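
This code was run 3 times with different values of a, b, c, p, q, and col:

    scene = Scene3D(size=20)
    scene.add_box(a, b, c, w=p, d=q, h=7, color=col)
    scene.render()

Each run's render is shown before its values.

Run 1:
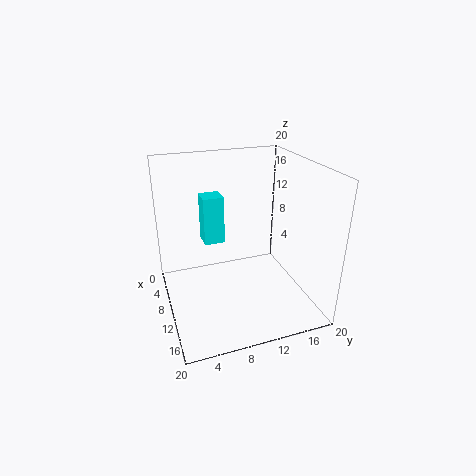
a = 4
b = 6
c = 8
p = 3
q = 3
col = 'cyan'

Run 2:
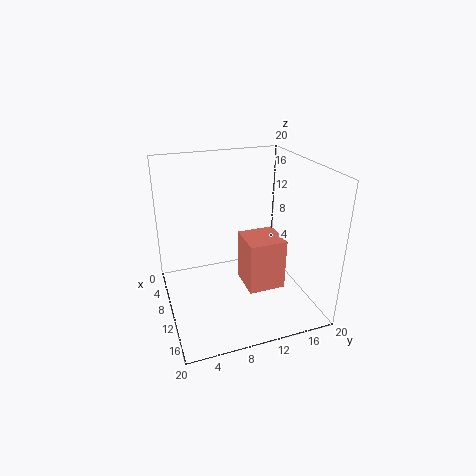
a = 10
b = 10
c = 4
p = 5
q = 5
col = 'salmon'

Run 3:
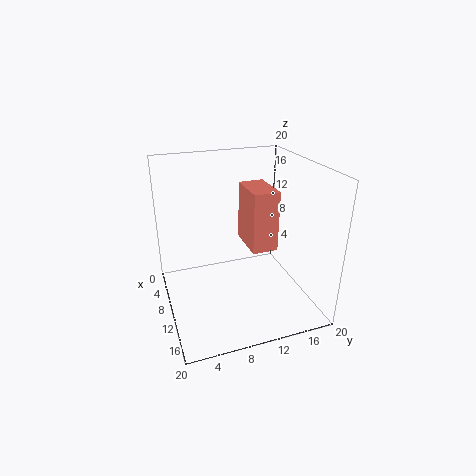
a = 13
b = 9
c = 12
p = 5
q = 3
col = 'salmon'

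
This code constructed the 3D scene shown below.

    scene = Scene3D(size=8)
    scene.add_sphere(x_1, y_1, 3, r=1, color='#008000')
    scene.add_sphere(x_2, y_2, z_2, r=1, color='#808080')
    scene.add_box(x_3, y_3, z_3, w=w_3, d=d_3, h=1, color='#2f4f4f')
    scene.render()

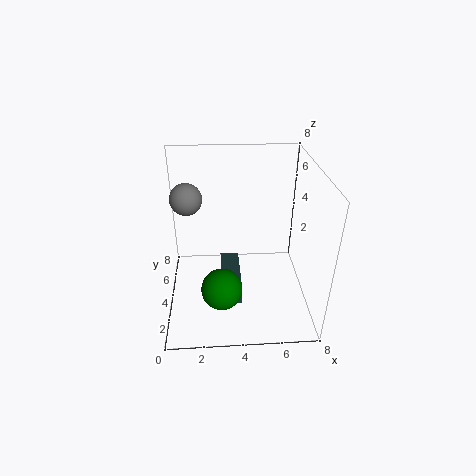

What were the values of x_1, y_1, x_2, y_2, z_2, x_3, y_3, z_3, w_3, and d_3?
x_1 = 3, y_1 = 1, x_2 = 1, y_2 = 7, z_2 = 5, x_3 = 3, y_3 = 1, z_3 = 2, w_3 = 1, d_3 = 3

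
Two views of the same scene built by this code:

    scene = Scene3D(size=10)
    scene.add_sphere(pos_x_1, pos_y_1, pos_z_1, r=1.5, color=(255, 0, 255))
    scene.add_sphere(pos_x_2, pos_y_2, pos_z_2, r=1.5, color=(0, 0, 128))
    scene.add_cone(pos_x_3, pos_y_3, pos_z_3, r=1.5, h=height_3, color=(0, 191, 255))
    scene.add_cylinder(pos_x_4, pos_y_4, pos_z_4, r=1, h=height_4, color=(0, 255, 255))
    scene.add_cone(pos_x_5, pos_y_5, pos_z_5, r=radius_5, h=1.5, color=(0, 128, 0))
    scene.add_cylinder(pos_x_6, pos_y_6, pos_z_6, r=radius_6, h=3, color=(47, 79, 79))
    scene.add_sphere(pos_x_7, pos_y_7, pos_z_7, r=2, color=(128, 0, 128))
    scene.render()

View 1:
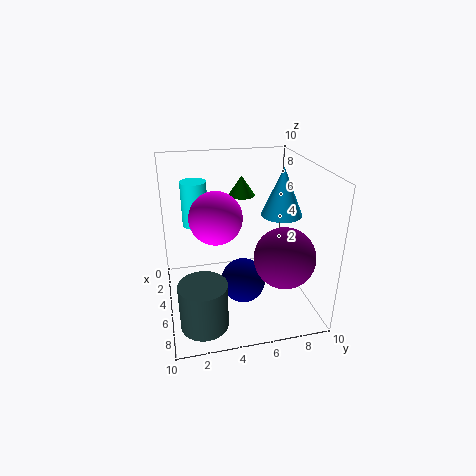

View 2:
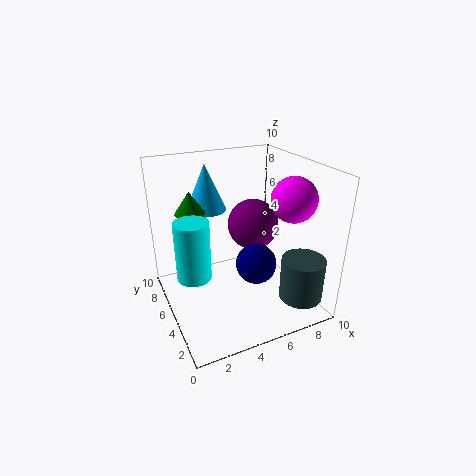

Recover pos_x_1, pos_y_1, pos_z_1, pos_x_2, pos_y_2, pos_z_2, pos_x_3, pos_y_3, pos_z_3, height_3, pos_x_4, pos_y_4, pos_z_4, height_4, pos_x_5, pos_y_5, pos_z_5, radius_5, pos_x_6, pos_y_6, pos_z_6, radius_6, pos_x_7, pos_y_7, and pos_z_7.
pos_x_1 = 8
pos_y_1 = 3
pos_z_1 = 8
pos_x_2 = 6.5
pos_y_2 = 5
pos_z_2 = 2.5
pos_x_3 = 4
pos_y_3 = 8.5
pos_z_3 = 6
height_3 = 3.5
pos_x_4 = 1
pos_y_4 = 2.5
pos_z_4 = 4.5
height_4 = 3.5
pos_x_5 = 2
pos_y_5 = 6
pos_z_5 = 7
radius_5 = 1
pos_x_6 = 8.5
pos_y_6 = 2
pos_z_6 = 1
radius_6 = 1.5
pos_x_7 = 7.5
pos_y_7 = 7.5
pos_z_7 = 4.5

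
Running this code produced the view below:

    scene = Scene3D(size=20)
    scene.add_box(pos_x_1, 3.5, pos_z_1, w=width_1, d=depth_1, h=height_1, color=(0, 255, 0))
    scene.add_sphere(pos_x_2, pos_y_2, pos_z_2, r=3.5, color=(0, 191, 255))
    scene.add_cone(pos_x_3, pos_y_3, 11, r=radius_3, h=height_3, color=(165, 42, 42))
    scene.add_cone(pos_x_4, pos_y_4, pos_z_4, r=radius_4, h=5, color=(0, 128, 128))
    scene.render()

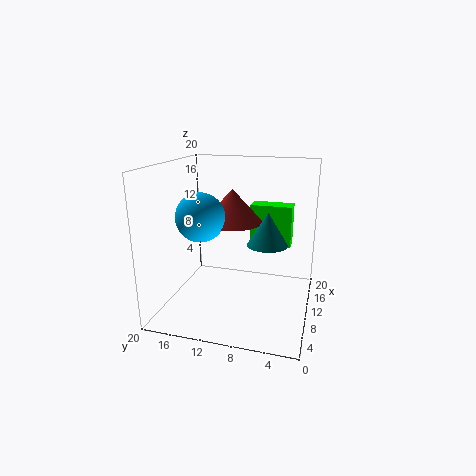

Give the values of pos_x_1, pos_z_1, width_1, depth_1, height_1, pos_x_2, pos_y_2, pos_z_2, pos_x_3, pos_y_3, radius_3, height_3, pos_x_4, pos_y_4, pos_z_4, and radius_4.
pos_x_1 = 17
pos_z_1 = 6.5
width_1 = 3
depth_1 = 6.5
height_1 = 6.5
pos_x_2 = 10
pos_y_2 = 15.5
pos_z_2 = 12.5
pos_x_3 = 14
pos_y_3 = 12
radius_3 = 4.5
height_3 = 5
pos_x_4 = 13.5
pos_y_4 = 6.5
pos_z_4 = 8
radius_4 = 3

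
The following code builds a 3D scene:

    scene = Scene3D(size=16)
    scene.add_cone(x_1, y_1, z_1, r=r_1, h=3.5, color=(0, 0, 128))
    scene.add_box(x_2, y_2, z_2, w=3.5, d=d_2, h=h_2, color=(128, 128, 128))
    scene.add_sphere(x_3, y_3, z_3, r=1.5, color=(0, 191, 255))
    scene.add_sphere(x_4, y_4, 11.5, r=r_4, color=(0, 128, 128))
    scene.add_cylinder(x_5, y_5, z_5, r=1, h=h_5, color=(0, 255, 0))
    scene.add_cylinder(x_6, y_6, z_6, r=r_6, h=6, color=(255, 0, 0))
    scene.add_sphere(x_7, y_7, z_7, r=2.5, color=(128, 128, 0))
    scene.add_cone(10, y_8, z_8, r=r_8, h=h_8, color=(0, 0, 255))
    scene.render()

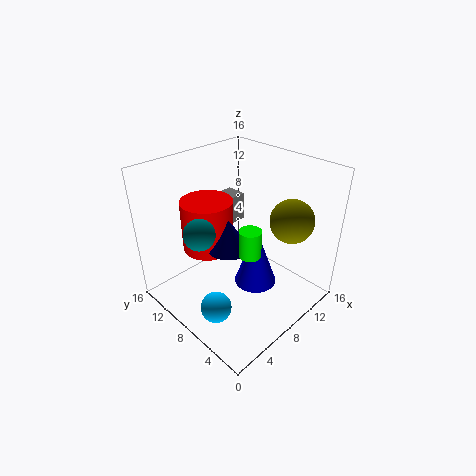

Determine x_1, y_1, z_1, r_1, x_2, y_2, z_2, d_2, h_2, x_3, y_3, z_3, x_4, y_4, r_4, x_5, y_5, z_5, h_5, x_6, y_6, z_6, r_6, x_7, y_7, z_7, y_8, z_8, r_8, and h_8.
x_1 = 7.5, y_1 = 9, z_1 = 6.5, r_1 = 2.5, x_2 = 9.5, y_2 = 12, z_2 = 7, d_2 = 2.5, h_2 = 3.5, x_3 = 1.5, y_3 = 4.5, z_3 = 4.5, x_4 = 2, y_4 = 7, r_4 = 1.5, x_5 = 4, y_5 = 2.5, z_5 = 10.5, h_5 = 2.5, x_6 = 7, y_6 = 12, z_6 = 5.5, r_6 = 3, x_7 = 13, y_7 = 4.5, z_7 = 9.5, y_8 = 7, z_8 = 1.5, r_8 = 2.5, h_8 = 7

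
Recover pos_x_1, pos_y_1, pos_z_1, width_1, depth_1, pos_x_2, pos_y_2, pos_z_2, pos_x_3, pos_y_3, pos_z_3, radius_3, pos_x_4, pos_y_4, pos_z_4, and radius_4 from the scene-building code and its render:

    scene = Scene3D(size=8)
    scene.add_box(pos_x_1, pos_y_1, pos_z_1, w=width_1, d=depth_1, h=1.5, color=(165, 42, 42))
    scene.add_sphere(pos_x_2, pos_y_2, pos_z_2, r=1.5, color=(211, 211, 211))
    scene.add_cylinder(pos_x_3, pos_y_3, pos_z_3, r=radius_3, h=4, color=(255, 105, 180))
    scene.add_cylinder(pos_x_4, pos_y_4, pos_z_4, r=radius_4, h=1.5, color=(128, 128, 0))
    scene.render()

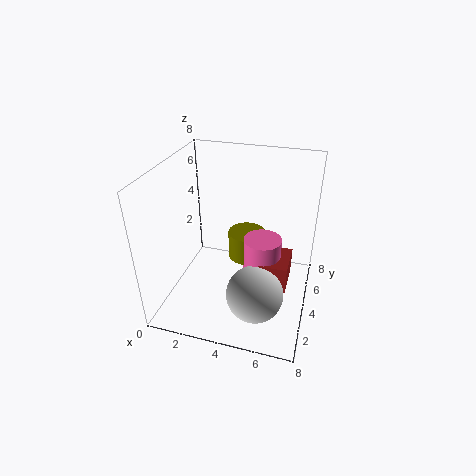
pos_x_1 = 5.5, pos_y_1 = 2.5, pos_z_1 = 2, width_1 = 1.5, depth_1 = 2, pos_x_2 = 5.5, pos_y_2 = 2, pos_z_2 = 2, pos_x_3 = 5.5, pos_y_3 = 3.5, pos_z_3 = 0.5, radius_3 = 1, pos_x_4 = 4.5, pos_y_4 = 4, pos_z_4 = 3, radius_4 = 1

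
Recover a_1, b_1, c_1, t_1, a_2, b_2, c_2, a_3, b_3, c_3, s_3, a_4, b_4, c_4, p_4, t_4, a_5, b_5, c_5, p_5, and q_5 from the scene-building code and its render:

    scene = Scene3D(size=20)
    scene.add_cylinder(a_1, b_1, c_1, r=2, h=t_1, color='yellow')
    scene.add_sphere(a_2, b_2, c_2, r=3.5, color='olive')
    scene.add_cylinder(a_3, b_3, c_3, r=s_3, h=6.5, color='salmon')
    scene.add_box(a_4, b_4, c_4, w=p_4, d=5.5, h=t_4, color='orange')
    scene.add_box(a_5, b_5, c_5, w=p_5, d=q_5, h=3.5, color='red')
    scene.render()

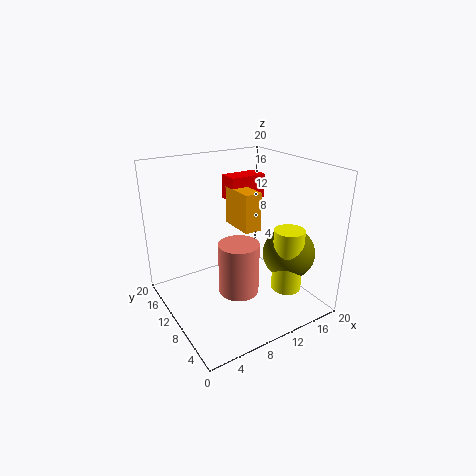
a_1 = 14, b_1 = 4, c_1 = 4, t_1 = 8.5, a_2 = 15, b_2 = 5, c_2 = 8.5, a_3 = 7, b_3 = 5, c_3 = 5.5, s_3 = 2.5, a_4 = 11, b_4 = 9.5, c_4 = 10.5, p_4 = 2.5, t_4 = 5.5, a_5 = 11, b_5 = 13, c_5 = 14, p_5 = 5.5, q_5 = 3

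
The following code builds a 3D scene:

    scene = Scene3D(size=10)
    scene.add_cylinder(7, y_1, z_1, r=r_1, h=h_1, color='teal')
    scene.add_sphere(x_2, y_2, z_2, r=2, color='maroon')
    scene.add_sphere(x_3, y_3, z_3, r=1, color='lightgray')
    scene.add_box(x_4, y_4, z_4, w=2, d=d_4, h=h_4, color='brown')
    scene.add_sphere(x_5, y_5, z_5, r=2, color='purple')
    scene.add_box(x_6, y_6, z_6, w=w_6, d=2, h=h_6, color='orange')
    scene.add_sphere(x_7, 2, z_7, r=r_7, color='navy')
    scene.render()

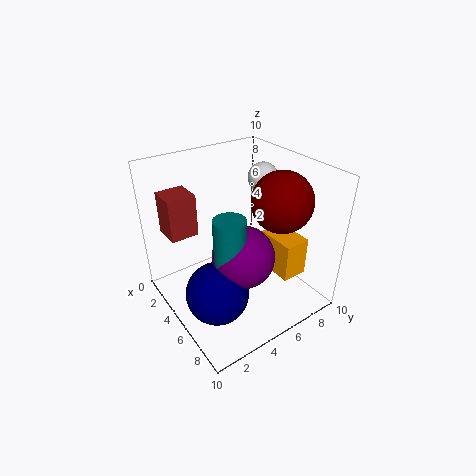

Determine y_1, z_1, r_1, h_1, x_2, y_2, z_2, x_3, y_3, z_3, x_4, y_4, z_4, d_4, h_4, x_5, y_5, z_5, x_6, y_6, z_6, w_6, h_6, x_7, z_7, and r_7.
y_1 = 3; z_1 = 5; r_1 = 1; h_1 = 3; x_2 = 7; y_2 = 7; z_2 = 8; x_3 = 5; y_3 = 7; z_3 = 9; x_4 = 1; y_4 = 1; z_4 = 5; d_4 = 2; h_4 = 3; x_5 = 7; y_5 = 4; z_5 = 5; x_6 = 4; y_6 = 8; z_6 = 1; w_6 = 3; h_6 = 3; x_7 = 7; z_7 = 3; r_7 = 2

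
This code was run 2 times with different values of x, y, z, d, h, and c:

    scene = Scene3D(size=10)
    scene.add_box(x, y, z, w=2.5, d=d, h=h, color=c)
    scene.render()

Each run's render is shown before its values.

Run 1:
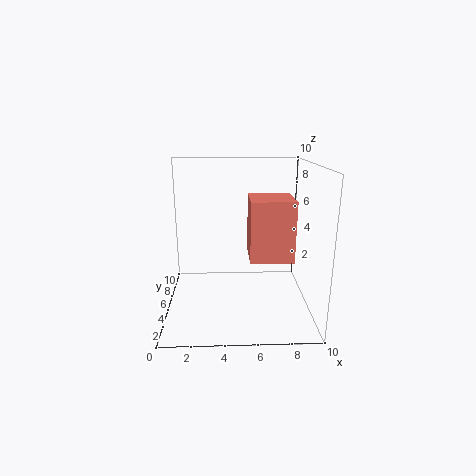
x = 5.5; y = 0.5; z = 5; d = 2.5; h = 3.5; c = 'salmon'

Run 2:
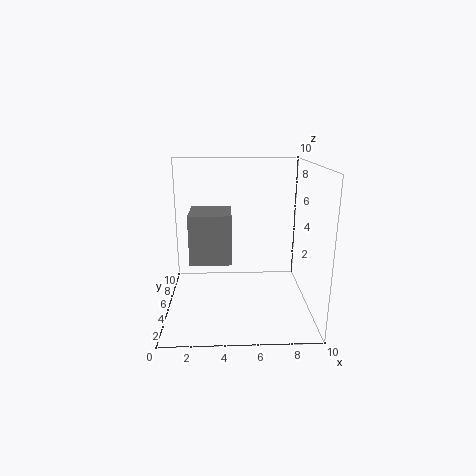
x = 2; y = 1.5; z = 4.5; d = 2.5; h = 3; c = 'gray'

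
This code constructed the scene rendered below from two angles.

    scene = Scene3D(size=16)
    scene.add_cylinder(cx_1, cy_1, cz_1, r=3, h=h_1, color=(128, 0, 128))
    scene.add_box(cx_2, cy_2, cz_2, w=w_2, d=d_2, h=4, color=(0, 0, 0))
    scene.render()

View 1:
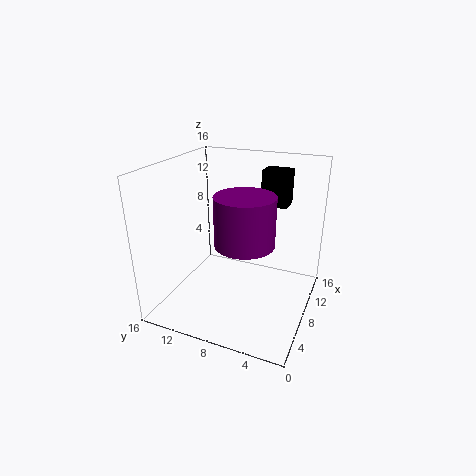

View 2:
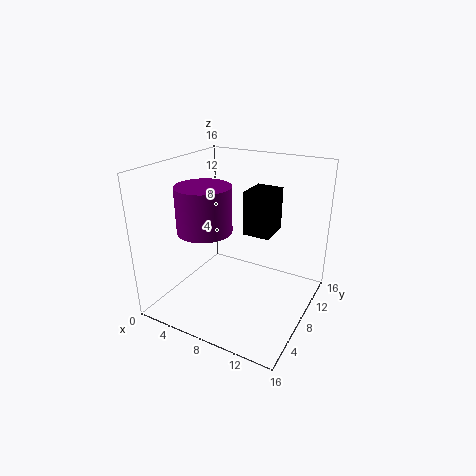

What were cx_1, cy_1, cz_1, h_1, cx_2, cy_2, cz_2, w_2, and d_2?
cx_1 = 5; cy_1 = 6; cz_1 = 9; h_1 = 5; cx_2 = 11; cy_2 = 3.5; cz_2 = 11; w_2 = 2.5; d_2 = 3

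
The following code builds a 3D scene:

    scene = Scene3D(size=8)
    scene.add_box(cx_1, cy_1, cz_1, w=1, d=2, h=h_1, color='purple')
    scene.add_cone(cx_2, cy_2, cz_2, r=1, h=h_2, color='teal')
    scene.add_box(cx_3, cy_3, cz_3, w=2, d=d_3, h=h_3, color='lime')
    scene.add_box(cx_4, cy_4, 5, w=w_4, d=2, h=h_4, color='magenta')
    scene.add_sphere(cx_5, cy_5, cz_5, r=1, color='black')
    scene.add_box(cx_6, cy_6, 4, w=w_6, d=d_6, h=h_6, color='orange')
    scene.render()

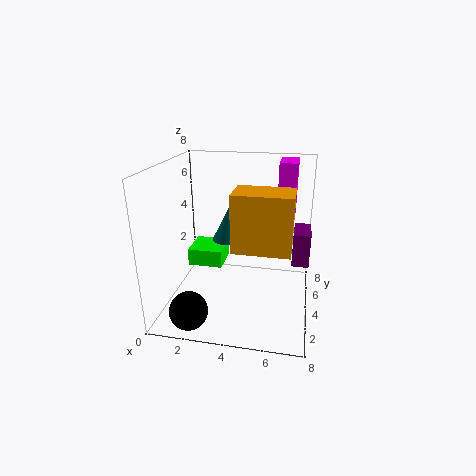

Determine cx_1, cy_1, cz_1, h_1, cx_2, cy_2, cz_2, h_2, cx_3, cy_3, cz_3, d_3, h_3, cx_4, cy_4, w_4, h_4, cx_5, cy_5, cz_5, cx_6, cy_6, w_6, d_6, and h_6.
cx_1 = 7
cy_1 = 5
cz_1 = 2
h_1 = 2
cx_2 = 3
cy_2 = 6
cz_2 = 3
h_2 = 2
cx_3 = 1
cy_3 = 4
cz_3 = 2
d_3 = 2
h_3 = 1
cx_4 = 6
cy_4 = 5
w_4 = 1
h_4 = 3
cx_5 = 2
cy_5 = 1
cz_5 = 1
cx_6 = 4
cy_6 = 2
w_6 = 3
d_6 = 2
h_6 = 3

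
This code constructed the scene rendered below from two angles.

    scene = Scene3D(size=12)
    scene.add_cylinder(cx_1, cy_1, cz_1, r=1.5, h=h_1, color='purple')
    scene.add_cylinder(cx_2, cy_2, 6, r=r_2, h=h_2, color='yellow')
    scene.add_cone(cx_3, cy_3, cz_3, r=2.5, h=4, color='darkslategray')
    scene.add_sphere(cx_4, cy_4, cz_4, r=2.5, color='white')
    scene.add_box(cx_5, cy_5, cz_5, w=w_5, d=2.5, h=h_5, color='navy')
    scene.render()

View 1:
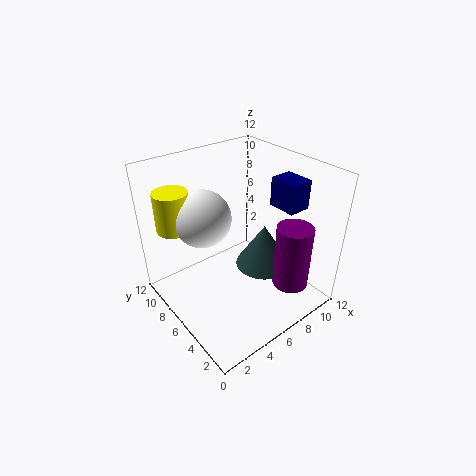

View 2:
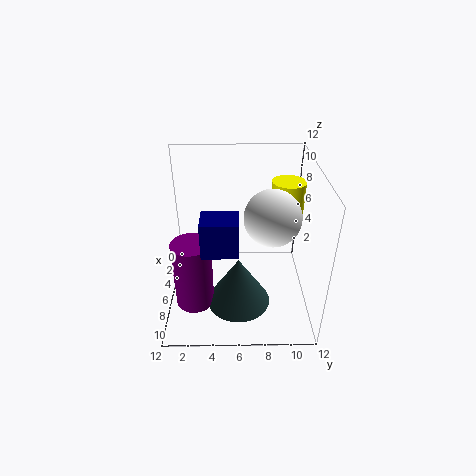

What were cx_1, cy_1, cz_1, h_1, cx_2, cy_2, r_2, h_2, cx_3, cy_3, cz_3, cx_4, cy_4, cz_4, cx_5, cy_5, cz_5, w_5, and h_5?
cx_1 = 9
cy_1 = 2.5
cz_1 = 2
h_1 = 5.5
cx_2 = 2.5
cy_2 = 10.5
r_2 = 1.5
h_2 = 3.5
cx_3 = 9
cy_3 = 6
cz_3 = 2
cx_4 = 4.5
cy_4 = 9
cz_4 = 7
cx_5 = 9.5
cy_5 = 3.5
cz_5 = 8
w_5 = 2
h_5 = 2.5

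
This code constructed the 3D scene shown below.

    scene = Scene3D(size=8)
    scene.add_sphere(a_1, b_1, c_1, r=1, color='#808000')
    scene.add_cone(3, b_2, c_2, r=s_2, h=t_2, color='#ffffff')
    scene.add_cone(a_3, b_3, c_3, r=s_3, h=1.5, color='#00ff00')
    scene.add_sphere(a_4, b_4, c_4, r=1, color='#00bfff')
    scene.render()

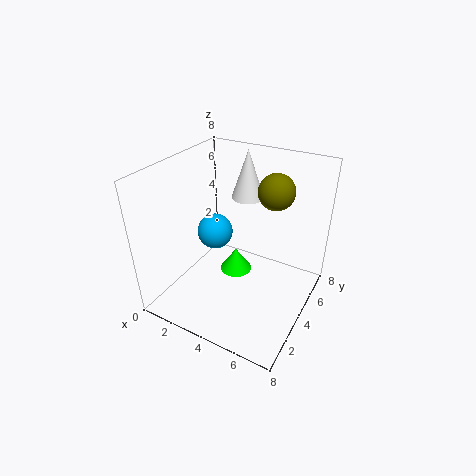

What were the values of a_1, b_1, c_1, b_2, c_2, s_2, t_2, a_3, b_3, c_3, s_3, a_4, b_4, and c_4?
a_1 = 5.5; b_1 = 5.5; c_1 = 6.5; b_2 = 7; c_2 = 5; s_2 = 1; t_2 = 3; a_3 = 3; b_3 = 5.5; c_3 = 0.5; s_3 = 1; a_4 = 2.5; b_4 = 4; c_4 = 4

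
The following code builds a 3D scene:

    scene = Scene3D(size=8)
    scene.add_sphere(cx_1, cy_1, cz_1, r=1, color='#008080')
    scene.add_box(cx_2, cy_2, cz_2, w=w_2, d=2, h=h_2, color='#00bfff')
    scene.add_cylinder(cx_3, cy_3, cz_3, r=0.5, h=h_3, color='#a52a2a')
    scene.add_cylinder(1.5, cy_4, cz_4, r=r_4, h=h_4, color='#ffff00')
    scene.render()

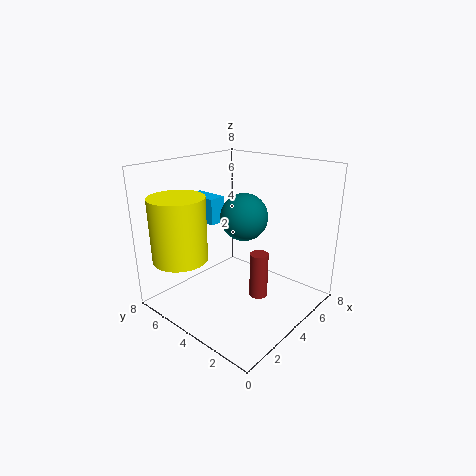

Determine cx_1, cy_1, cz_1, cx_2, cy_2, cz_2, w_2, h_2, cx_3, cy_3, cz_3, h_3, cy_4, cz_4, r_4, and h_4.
cx_1 = 1.5, cy_1 = 1.5, cz_1 = 6.5, cx_2 = 3.5, cy_2 = 5.5, cz_2 = 4.5, w_2 = 1, h_2 = 1.5, cx_3 = 4, cy_3 = 2.5, cz_3 = 1, h_3 = 2.5, cy_4 = 6, cz_4 = 3, r_4 = 1.5, h_4 = 3.5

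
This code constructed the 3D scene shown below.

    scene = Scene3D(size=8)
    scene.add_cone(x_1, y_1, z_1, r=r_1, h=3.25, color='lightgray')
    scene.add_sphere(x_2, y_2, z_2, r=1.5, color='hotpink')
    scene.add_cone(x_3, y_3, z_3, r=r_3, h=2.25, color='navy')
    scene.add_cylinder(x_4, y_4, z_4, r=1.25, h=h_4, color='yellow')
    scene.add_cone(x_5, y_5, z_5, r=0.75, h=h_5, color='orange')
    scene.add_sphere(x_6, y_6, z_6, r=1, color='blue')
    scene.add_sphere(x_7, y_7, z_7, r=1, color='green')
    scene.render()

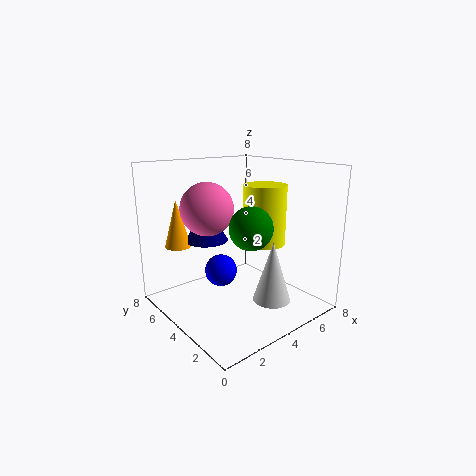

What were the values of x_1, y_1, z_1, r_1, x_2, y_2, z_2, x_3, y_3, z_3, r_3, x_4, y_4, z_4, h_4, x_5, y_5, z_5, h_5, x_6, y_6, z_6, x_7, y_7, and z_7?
x_1 = 4.5; y_1 = 1.75; z_1 = 1; r_1 = 1; x_2 = 3; y_2 = 5.5; z_2 = 5.5; x_3 = 3.25; y_3 = 6; z_3 = 3.5; r_3 = 1.25; x_4 = 6; y_4 = 4; z_4 = 3.25; h_4 = 3.5; x_5 = 1.75; y_5 = 6.75; z_5 = 3.25; h_5 = 2.75; x_6 = 4.25; y_6 = 6; z_6 = 1.25; x_7 = 2.5; y_7 = 1.25; z_7 = 5.5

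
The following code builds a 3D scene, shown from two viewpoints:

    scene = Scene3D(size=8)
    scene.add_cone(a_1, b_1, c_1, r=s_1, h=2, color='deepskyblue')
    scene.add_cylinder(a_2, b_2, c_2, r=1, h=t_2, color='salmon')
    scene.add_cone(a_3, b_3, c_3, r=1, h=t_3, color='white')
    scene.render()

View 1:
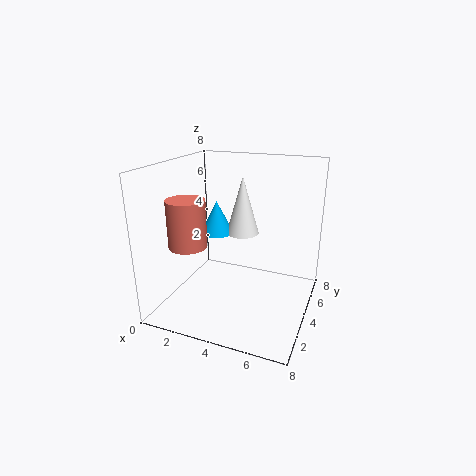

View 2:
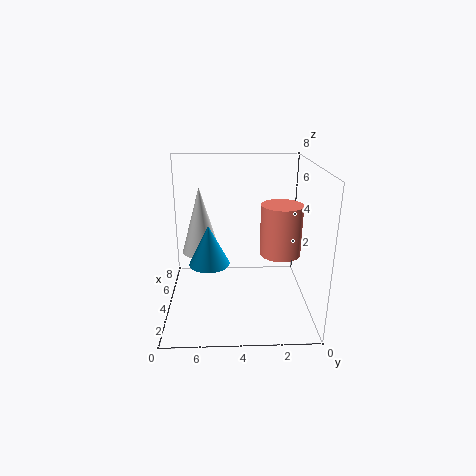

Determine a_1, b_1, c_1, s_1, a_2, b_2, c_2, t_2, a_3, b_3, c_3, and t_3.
a_1 = 2
b_1 = 5.5
c_1 = 3.5
s_1 = 1
a_2 = 2
b_2 = 2
c_2 = 4
t_2 = 2.5
a_3 = 3.5
b_3 = 6
c_3 = 3.5
t_3 = 3.5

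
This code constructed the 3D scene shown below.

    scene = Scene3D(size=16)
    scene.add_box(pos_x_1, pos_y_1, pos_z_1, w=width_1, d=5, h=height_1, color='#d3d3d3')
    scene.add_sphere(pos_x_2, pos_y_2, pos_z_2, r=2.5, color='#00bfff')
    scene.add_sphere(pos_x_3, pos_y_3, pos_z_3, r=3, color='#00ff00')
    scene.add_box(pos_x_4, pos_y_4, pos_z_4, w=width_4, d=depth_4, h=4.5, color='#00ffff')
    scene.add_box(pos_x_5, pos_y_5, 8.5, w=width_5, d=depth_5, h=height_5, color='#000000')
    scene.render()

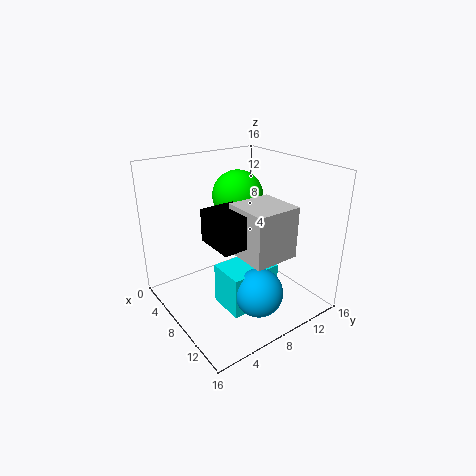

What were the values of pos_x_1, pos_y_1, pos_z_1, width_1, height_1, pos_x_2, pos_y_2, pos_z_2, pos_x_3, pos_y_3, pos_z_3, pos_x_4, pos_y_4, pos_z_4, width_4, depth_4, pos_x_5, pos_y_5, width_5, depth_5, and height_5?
pos_x_1 = 8.5; pos_y_1 = 6.5; pos_z_1 = 7; width_1 = 5; height_1 = 5.5; pos_x_2 = 13; pos_y_2 = 7; pos_z_2 = 4; pos_x_3 = 4.5; pos_y_3 = 10.5; pos_z_3 = 11.5; pos_x_4 = 8.5; pos_y_4 = 4.5; pos_z_4 = 1.5; width_4 = 4; depth_4 = 5.5; pos_x_5 = 7; pos_y_5 = 4; width_5 = 4.5; depth_5 = 4; height_5 = 3.5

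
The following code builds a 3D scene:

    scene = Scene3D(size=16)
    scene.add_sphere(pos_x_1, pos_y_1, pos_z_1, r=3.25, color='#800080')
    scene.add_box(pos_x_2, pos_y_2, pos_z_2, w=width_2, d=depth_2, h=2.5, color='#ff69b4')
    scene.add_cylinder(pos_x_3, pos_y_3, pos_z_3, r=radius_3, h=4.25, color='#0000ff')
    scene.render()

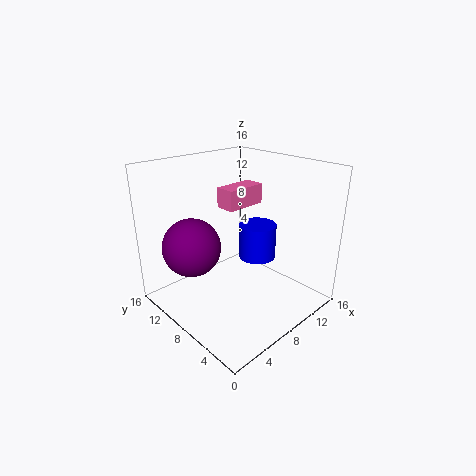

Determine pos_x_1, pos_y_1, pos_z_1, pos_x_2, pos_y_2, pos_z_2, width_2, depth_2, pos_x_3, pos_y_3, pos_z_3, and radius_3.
pos_x_1 = 4; pos_y_1 = 11.25; pos_z_1 = 7; pos_x_2 = 9.75; pos_y_2 = 11; pos_z_2 = 9.75; width_2 = 5.25; depth_2 = 2.5; pos_x_3 = 12; pos_y_3 = 8.75; pos_z_3 = 4; radius_3 = 2.25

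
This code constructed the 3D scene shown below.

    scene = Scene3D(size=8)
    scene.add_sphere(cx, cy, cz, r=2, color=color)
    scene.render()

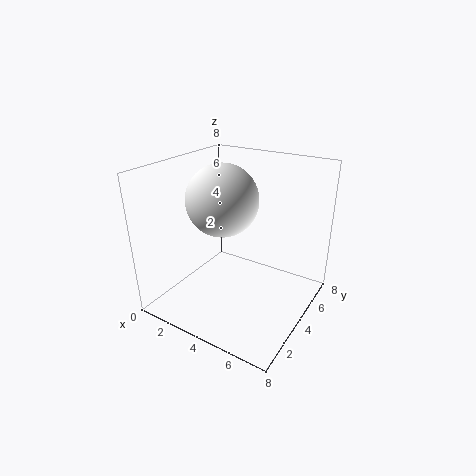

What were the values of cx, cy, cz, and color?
cx = 3
cy = 4
cz = 6
color = 'white'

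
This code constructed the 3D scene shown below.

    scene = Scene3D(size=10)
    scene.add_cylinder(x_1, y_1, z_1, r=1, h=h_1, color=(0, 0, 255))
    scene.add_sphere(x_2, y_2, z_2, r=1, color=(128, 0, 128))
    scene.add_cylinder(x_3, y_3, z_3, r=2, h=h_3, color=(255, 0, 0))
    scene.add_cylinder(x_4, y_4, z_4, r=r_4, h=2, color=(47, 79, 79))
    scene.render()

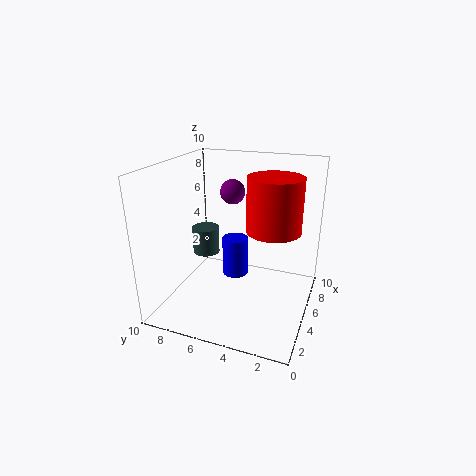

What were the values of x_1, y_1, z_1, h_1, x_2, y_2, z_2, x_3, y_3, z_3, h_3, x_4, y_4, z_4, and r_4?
x_1 = 7; y_1 = 6; z_1 = 1; h_1 = 3; x_2 = 9; y_2 = 7; z_2 = 7; x_3 = 7; y_3 = 3; z_3 = 5; h_3 = 4; x_4 = 6; y_4 = 8; z_4 = 3; r_4 = 1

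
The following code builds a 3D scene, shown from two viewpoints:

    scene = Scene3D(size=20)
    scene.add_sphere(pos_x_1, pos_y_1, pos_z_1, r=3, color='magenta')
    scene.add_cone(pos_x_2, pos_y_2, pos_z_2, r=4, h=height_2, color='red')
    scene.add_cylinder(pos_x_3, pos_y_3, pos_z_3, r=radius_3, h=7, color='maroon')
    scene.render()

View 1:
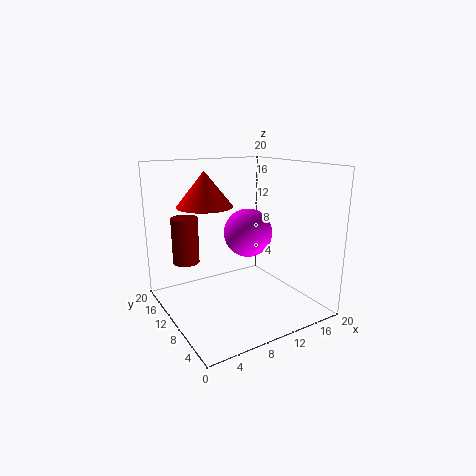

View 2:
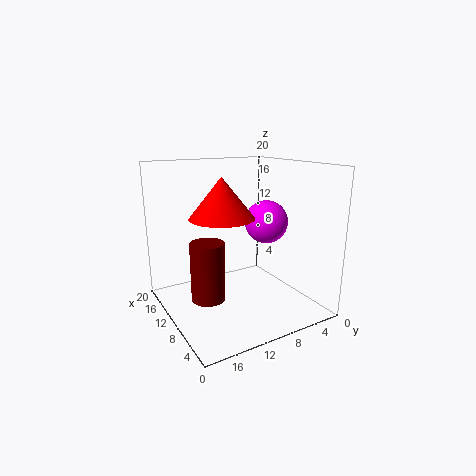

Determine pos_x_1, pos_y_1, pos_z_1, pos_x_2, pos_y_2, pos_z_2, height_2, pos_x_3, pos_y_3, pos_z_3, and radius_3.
pos_x_1 = 9; pos_y_1 = 6; pos_z_1 = 12; pos_x_2 = 7; pos_y_2 = 14; pos_z_2 = 14; height_2 = 5; pos_x_3 = 5; pos_y_3 = 17; pos_z_3 = 5; radius_3 = 2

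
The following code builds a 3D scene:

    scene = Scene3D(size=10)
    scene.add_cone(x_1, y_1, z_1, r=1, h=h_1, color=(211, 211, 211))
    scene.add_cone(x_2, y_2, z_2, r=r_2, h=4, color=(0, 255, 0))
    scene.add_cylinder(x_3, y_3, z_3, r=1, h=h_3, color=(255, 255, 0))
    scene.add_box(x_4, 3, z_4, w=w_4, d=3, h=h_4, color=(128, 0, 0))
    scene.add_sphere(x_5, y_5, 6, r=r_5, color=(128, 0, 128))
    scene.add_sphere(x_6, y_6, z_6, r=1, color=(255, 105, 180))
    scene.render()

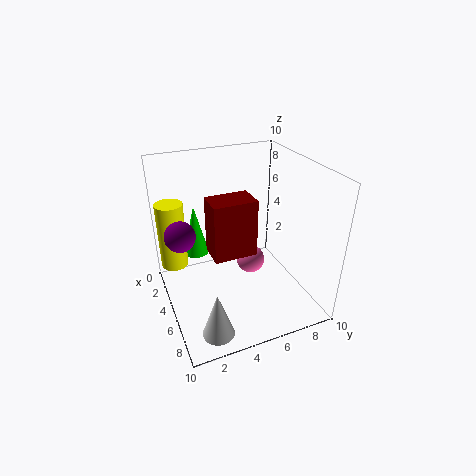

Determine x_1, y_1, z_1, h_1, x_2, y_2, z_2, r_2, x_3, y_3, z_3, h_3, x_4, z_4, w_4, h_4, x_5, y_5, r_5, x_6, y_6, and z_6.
x_1 = 9; y_1 = 2; z_1 = 1; h_1 = 3; x_2 = 1; y_2 = 3; z_2 = 2; r_2 = 1; x_3 = 2; y_3 = 1; z_3 = 2; h_3 = 5; x_4 = 4; z_4 = 4; w_4 = 2; h_4 = 4; x_5 = 5; y_5 = 1; r_5 = 1; x_6 = 5; y_6 = 6; z_6 = 3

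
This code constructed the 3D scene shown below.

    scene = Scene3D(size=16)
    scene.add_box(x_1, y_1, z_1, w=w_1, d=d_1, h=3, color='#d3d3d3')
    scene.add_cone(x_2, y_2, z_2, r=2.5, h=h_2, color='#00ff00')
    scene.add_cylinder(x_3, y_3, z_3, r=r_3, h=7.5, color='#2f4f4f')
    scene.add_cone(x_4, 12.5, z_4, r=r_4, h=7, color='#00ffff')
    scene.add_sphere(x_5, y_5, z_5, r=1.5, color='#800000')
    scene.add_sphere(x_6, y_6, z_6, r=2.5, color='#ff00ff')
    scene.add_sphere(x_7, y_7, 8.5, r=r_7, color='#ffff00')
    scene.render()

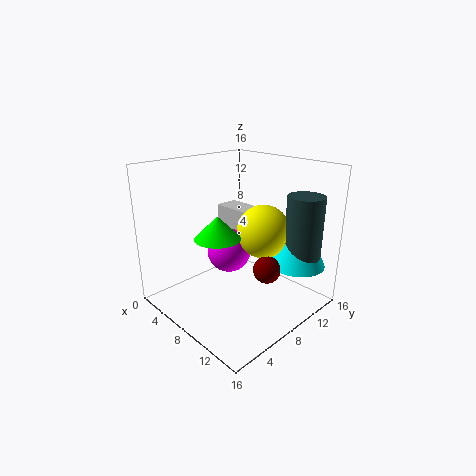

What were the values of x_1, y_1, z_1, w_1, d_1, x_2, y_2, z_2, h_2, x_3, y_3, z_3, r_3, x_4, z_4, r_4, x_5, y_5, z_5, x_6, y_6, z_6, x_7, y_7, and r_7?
x_1 = 0.5; y_1 = 11.5; z_1 = 6.5; w_1 = 5; d_1 = 3; x_2 = 7.5; y_2 = 5.5; z_2 = 8.5; h_2 = 2.5; x_3 = 13.5; y_3 = 12.5; z_3 = 5.5; r_3 = 2; x_4 = 13; z_4 = 5; r_4 = 3; x_5 = 11.5; y_5 = 9; z_5 = 5; x_6 = 6.5; y_6 = 8; z_6 = 6; x_7 = 9.5; y_7 = 10.5; r_7 = 3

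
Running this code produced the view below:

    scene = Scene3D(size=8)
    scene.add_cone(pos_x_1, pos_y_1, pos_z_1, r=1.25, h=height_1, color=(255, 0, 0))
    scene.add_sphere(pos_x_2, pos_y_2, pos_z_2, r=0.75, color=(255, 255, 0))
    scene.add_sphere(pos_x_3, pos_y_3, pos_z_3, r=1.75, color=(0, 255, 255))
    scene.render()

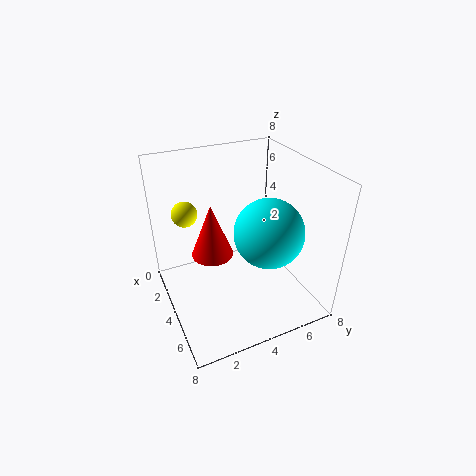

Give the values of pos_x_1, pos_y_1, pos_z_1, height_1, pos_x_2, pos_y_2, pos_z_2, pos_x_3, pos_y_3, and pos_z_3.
pos_x_1 = 2.5, pos_y_1 = 3, pos_z_1 = 2.25, height_1 = 3.25, pos_x_2 = 1.5, pos_y_2 = 1.75, pos_z_2 = 4.75, pos_x_3 = 6, pos_y_3 = 4.75, pos_z_3 = 5.25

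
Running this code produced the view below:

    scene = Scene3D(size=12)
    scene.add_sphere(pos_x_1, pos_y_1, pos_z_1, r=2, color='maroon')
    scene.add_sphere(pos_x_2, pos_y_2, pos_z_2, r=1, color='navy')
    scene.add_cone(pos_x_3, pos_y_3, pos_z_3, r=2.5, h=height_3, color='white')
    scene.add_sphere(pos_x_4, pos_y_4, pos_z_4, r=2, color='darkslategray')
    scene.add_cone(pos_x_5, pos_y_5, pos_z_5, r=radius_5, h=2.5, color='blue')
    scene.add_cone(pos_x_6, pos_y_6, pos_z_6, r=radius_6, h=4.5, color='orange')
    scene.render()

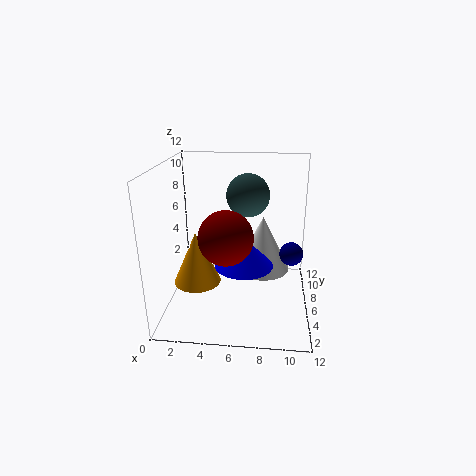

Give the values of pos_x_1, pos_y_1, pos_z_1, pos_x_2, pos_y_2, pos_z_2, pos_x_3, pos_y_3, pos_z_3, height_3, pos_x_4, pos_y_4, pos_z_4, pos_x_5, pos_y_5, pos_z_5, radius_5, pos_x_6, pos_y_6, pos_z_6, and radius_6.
pos_x_1 = 5.5; pos_y_1 = 2.5; pos_z_1 = 7.5; pos_x_2 = 10.5; pos_y_2 = 6.5; pos_z_2 = 4.5; pos_x_3 = 8; pos_y_3 = 8.5; pos_z_3 = 2; height_3 = 5; pos_x_4 = 6.5; pos_y_4 = 10; pos_z_4 = 8.5; pos_x_5 = 6.5; pos_y_5 = 6; pos_z_5 = 3.5; radius_5 = 2.5; pos_x_6 = 2.5; pos_y_6 = 5.5; pos_z_6 = 2; radius_6 = 2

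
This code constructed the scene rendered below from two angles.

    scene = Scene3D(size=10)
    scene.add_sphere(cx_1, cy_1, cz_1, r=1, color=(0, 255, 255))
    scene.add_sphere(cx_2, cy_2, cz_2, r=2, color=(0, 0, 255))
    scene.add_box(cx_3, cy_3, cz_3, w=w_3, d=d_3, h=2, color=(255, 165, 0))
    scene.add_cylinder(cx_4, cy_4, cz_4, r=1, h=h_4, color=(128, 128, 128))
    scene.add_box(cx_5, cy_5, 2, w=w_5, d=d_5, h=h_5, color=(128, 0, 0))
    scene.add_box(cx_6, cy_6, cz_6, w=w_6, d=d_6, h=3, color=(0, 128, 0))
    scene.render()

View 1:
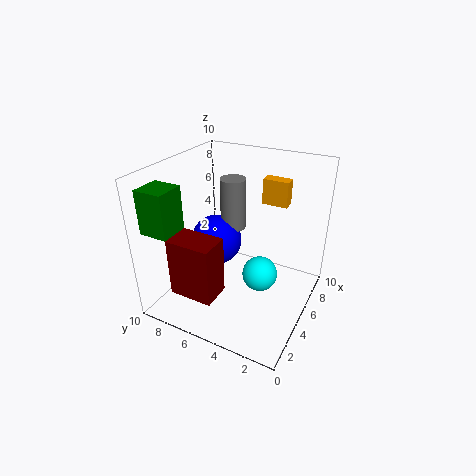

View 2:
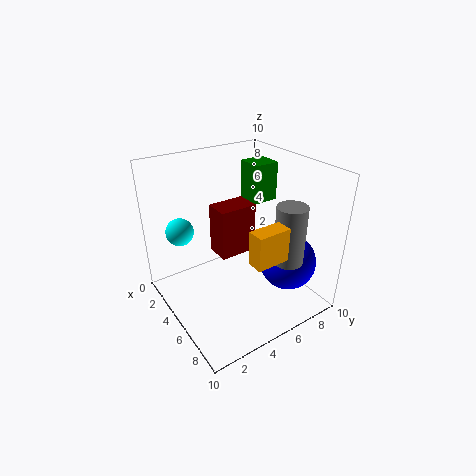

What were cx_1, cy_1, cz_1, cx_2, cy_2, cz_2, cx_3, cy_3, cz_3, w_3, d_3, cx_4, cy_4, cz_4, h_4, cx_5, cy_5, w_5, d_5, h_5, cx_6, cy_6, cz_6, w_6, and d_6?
cx_1 = 2
cy_1 = 2
cz_1 = 5
cx_2 = 7
cy_2 = 8
cz_2 = 3
cx_3 = 9
cy_3 = 3
cz_3 = 6
w_3 = 1
d_3 = 2
cx_4 = 8
cy_4 = 7
cz_4 = 4
h_4 = 4
cx_5 = 1
cy_5 = 5
w_5 = 2
d_5 = 3
h_5 = 4
cx_6 = 1
cy_6 = 8
cz_6 = 6
w_6 = 2
d_6 = 2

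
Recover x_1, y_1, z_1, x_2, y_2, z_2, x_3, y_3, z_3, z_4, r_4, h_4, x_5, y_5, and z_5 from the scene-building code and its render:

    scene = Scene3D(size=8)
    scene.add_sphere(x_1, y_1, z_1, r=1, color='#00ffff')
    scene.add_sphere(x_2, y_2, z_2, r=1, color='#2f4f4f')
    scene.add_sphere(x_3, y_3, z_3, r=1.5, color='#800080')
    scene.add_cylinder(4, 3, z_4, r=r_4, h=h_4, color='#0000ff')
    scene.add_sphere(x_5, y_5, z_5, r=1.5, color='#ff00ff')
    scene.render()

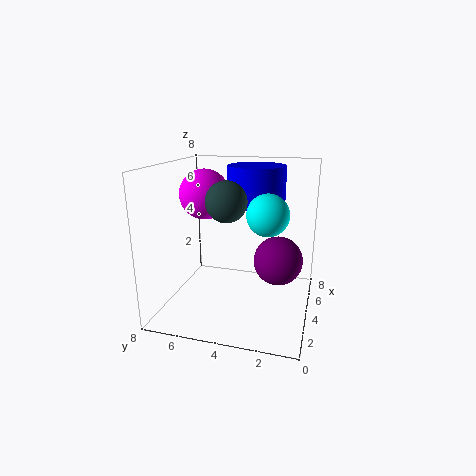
x_1 = 2; y_1 = 2; z_1 = 6; x_2 = 2; y_2 = 4; z_2 = 6.5; x_3 = 6; y_3 = 2; z_3 = 2; z_4 = 6; r_4 = 1.5; h_4 = 2; x_5 = 5.5; y_5 = 6.5; z_5 = 6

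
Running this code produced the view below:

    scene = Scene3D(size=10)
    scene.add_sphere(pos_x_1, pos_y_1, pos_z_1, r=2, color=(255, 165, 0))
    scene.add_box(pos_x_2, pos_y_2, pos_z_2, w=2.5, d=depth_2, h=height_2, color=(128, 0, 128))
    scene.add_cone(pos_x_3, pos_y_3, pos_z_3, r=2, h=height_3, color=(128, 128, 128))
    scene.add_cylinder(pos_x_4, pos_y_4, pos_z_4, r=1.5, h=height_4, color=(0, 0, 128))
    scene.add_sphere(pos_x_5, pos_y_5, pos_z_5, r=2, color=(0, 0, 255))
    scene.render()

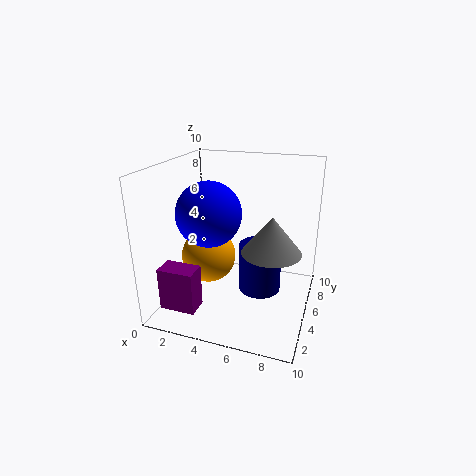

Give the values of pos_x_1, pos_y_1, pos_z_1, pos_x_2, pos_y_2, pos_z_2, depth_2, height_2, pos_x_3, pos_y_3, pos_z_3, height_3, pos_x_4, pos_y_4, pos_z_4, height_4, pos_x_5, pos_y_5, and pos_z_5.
pos_x_1 = 2.5, pos_y_1 = 5.5, pos_z_1 = 3, pos_x_2 = 0.5, pos_y_2 = 1.5, pos_z_2 = 0.5, depth_2 = 1.5, height_2 = 3, pos_x_3 = 7.5, pos_y_3 = 4.5, pos_z_3 = 4.5, height_3 = 2.5, pos_x_4 = 6.5, pos_y_4 = 5.5, pos_z_4 = 1, height_4 = 3.5, pos_x_5 = 4, pos_y_5 = 2.5, pos_z_5 = 7.5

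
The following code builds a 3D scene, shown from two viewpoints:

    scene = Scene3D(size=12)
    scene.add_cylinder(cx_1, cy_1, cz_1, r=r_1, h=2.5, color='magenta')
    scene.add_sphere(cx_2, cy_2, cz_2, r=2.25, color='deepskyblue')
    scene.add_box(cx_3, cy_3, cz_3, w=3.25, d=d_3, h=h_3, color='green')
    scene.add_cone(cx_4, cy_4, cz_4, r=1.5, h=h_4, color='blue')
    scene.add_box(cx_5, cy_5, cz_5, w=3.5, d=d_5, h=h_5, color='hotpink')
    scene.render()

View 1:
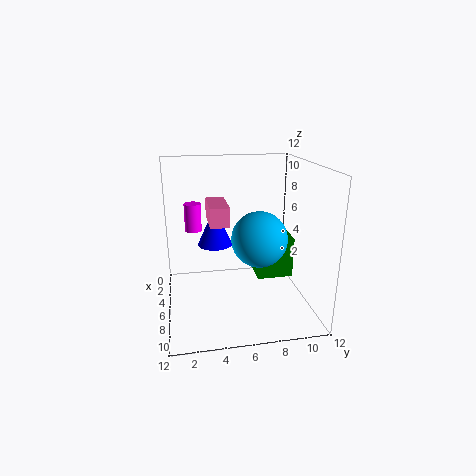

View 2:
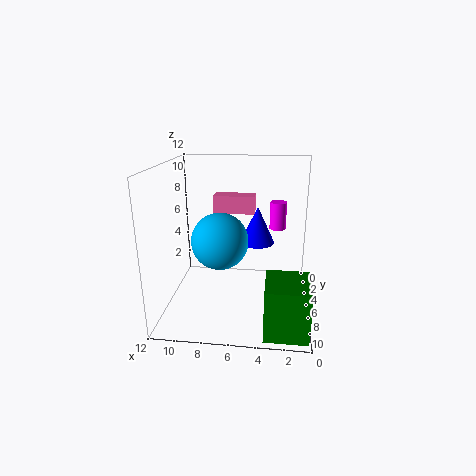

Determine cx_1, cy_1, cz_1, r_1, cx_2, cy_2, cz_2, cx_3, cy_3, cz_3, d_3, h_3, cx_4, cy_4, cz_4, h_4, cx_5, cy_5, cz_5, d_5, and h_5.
cx_1 = 2.75; cy_1 = 2.5; cz_1 = 5.75; r_1 = 0.75; cx_2 = 7.25; cy_2 = 7.5; cz_2 = 6.25; cx_3 = 0.25; cy_3 = 8.5; cz_3 = 0.5; d_3 = 3.5; h_3 = 4; cx_4 = 4.5; cy_4 = 4.25; cz_4 = 5; h_4 = 3.25; cx_5 = 4.75; cy_5 = 3.5; cz_5 = 7.75; d_5 = 1.5; h_5 = 1.5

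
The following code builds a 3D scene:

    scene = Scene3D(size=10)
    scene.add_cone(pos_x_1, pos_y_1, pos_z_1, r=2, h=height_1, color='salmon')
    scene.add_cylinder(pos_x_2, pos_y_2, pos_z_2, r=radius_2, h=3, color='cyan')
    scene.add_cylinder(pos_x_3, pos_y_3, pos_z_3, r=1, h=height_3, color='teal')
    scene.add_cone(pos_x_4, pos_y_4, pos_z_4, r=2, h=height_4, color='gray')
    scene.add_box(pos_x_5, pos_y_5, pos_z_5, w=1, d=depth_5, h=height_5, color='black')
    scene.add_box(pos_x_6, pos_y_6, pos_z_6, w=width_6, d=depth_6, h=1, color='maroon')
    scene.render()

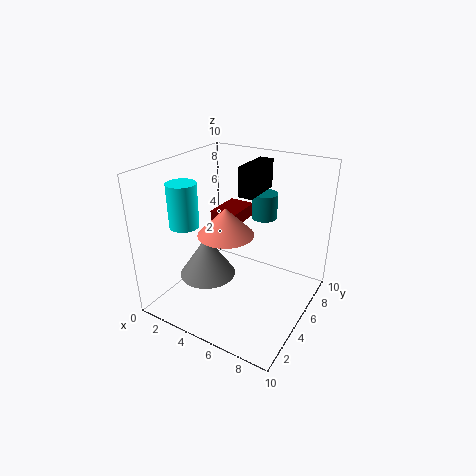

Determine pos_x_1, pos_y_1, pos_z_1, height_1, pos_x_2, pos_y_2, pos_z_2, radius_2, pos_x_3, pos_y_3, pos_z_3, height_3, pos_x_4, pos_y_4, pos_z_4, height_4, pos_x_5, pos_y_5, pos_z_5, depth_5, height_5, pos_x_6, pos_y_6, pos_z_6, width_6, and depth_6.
pos_x_1 = 4, pos_y_1 = 5, pos_z_1 = 5, height_1 = 2, pos_x_2 = 2, pos_y_2 = 3, pos_z_2 = 6, radius_2 = 1, pos_x_3 = 5, pos_y_3 = 9, pos_z_3 = 5, height_3 = 2, pos_x_4 = 3, pos_y_4 = 4, pos_z_4 = 2, height_4 = 3, pos_x_5 = 5, pos_y_5 = 5, pos_z_5 = 8, depth_5 = 3, height_5 = 2, pos_x_6 = 2, pos_y_6 = 6, pos_z_6 = 5, width_6 = 2, depth_6 = 3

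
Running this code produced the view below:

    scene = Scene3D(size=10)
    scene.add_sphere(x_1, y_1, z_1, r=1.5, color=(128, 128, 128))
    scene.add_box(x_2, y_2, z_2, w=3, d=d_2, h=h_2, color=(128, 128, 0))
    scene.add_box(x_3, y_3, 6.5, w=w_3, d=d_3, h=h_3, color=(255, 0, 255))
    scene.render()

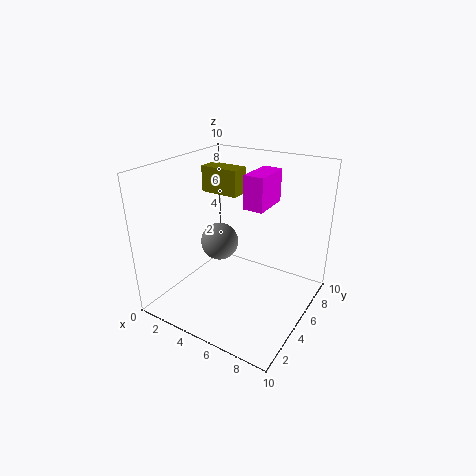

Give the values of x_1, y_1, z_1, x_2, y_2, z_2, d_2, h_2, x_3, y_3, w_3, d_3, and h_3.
x_1 = 2; y_1 = 7; z_1 = 3; x_2 = 0.5; y_2 = 7; z_2 = 7; d_2 = 1.5; h_2 = 2; x_3 = 4.5; y_3 = 6.5; w_3 = 1.5; d_3 = 3; h_3 = 2.5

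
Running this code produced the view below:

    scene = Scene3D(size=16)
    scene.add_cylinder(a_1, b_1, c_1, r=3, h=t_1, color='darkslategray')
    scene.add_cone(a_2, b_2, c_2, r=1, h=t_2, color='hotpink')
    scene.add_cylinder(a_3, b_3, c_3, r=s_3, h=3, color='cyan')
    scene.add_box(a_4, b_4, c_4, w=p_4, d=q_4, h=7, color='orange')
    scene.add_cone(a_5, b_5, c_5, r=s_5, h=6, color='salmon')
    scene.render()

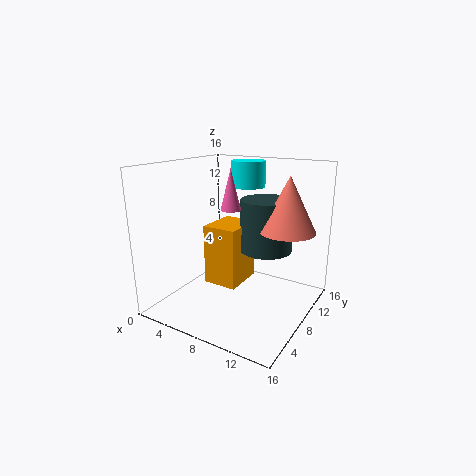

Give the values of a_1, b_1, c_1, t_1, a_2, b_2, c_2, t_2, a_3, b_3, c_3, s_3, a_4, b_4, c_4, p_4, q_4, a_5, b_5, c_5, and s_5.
a_1 = 10, b_1 = 11, c_1 = 6, t_1 = 6, a_2 = 9, b_2 = 5, c_2 = 12, t_2 = 4, a_3 = 7, b_3 = 12, c_3 = 13, s_3 = 2, a_4 = 4, b_4 = 7, c_4 = 2, p_4 = 4, q_4 = 5, a_5 = 13, b_5 = 10, c_5 = 9, s_5 = 3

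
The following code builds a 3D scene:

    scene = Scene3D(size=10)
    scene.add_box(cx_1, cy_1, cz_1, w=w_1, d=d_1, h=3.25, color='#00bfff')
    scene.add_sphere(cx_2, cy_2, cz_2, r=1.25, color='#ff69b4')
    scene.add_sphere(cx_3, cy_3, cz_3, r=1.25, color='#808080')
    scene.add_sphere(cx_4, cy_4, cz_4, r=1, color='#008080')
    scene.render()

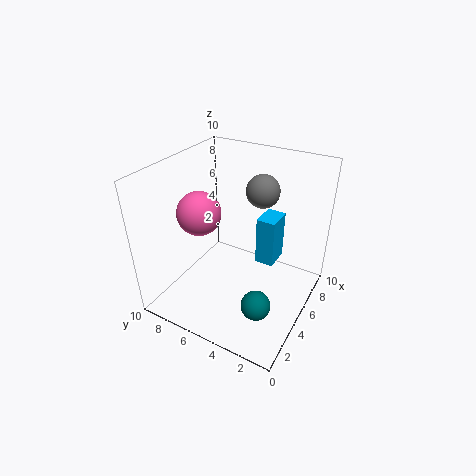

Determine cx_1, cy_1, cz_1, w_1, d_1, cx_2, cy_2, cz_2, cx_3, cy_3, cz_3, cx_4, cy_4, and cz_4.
cx_1 = 4.75; cy_1 = 2.25; cz_1 = 3.75; w_1 = 1.75; d_1 = 1.25; cx_2 = 1.5; cy_2 = 5.5; cz_2 = 8.5; cx_3 = 8.25; cy_3 = 4.75; cz_3 = 7.25; cx_4 = 3; cy_4 = 2.5; cz_4 = 1.5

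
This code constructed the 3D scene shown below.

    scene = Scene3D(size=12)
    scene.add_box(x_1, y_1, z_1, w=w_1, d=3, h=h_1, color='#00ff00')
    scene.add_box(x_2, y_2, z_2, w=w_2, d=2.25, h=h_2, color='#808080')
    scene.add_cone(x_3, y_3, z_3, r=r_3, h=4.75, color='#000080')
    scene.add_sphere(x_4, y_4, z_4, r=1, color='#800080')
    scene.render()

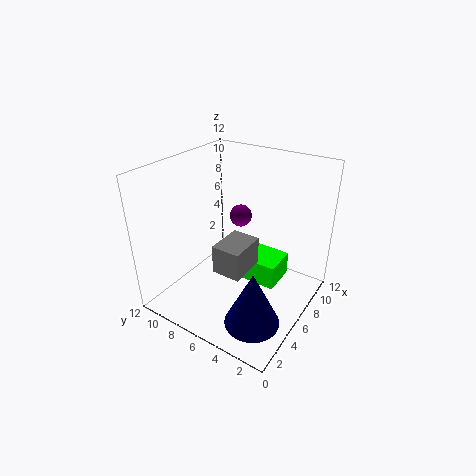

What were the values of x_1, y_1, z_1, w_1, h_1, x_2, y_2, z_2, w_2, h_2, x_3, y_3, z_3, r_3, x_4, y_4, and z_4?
x_1 = 5.25
y_1 = 2.25
z_1 = 2.75
w_1 = 2.75
h_1 = 2
x_2 = 2.5
y_2 = 3.75
z_2 = 4.75
w_2 = 3
h_2 = 2.25
x_3 = 3.5
y_3 = 3
z_3 = 0.25
r_3 = 2.25
x_4 = 8.75
y_4 = 7.5
z_4 = 6.5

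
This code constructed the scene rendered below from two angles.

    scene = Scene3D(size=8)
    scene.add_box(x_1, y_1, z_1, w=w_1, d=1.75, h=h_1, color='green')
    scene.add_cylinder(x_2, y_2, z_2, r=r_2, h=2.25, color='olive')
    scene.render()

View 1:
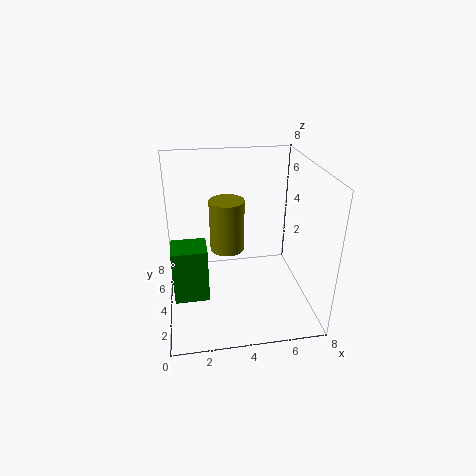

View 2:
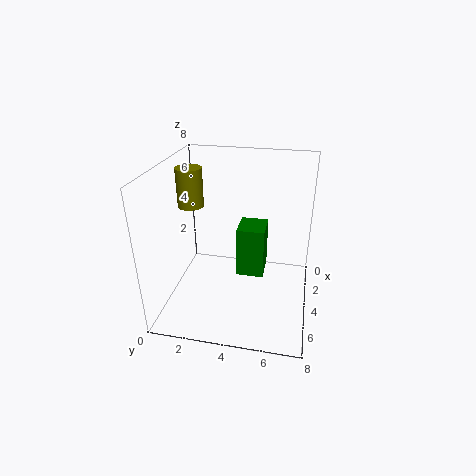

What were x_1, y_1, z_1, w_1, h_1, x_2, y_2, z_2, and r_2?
x_1 = 0.25; y_1 = 3.5; z_1 = 0.25; w_1 = 2; h_1 = 3.25; x_2 = 3; y_2 = 1; z_2 = 5.25; r_2 = 0.75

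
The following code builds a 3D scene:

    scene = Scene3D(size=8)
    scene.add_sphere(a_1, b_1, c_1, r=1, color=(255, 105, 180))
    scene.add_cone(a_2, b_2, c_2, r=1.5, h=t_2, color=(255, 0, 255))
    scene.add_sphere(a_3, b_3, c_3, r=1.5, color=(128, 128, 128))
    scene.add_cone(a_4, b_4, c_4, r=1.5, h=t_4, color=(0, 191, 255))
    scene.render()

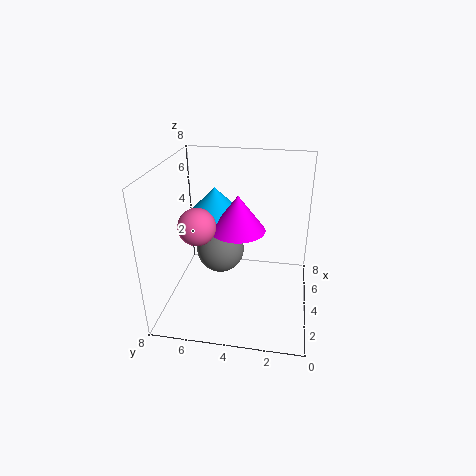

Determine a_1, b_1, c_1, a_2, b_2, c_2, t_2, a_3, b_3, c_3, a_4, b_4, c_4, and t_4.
a_1 = 3; b_1 = 6; c_1 = 5; a_2 = 4; b_2 = 4; c_2 = 4.5; t_2 = 2; a_3 = 6; b_3 = 5.5; c_3 = 2; a_4 = 5; b_4 = 5.5; c_4 = 5; t_4 = 1.5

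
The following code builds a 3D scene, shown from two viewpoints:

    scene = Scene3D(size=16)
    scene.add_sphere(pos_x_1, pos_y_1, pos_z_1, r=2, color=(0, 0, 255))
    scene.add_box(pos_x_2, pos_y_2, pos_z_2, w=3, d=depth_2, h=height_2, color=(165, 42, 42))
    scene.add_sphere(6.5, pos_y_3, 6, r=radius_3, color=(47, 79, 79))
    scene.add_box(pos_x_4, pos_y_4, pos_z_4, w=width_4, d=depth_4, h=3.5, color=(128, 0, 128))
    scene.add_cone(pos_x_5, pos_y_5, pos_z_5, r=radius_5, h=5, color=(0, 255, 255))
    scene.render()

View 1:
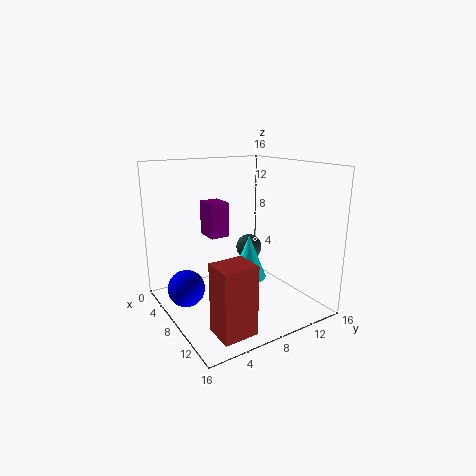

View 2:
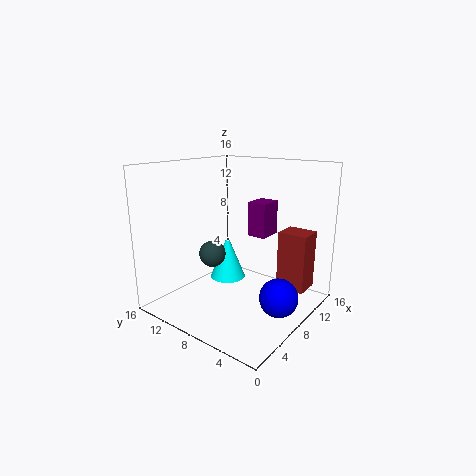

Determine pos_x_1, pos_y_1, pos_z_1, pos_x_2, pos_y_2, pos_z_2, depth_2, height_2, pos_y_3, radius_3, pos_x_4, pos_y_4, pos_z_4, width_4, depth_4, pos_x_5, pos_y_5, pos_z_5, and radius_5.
pos_x_1 = 7, pos_y_1 = 2, pos_z_1 = 3, pos_x_2 = 12.5, pos_y_2 = 2, pos_z_2 = 1, depth_2 = 3.5, height_2 = 7, pos_y_3 = 10.5, radius_3 = 1.5, pos_x_4 = 7, pos_y_4 = 4, pos_z_4 = 9, width_4 = 2.5, depth_4 = 2, pos_x_5 = 8, pos_y_5 = 9.5, pos_z_5 = 3, radius_5 = 2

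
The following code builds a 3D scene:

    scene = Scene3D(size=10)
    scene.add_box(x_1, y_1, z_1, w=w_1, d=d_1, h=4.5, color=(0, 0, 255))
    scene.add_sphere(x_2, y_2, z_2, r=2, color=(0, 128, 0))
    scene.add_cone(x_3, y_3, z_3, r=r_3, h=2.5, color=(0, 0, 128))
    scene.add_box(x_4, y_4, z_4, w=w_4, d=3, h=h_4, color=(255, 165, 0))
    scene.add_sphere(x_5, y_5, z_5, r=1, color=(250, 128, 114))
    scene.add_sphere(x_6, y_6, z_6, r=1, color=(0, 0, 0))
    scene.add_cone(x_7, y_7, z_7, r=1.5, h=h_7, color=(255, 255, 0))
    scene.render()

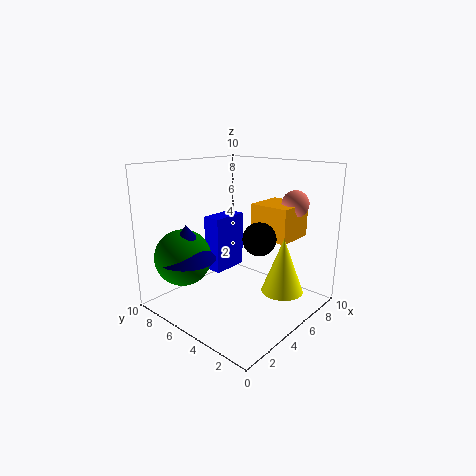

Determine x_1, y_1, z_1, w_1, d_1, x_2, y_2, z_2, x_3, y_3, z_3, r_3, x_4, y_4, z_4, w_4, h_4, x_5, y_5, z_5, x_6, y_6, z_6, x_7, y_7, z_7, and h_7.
x_1 = 6, y_1 = 8, z_1 = 1, w_1 = 3, d_1 = 1.5, x_2 = 2.5, y_2 = 8, z_2 = 3.5, x_3 = 2.5, y_3 = 7.5, z_3 = 3.5, r_3 = 2, x_4 = 7, y_4 = 2.5, z_4 = 4.5, w_4 = 3, h_4 = 2.5, x_5 = 9, y_5 = 3, z_5 = 7, x_6 = 3.5, y_6 = 2, z_6 = 6, x_7 = 7, y_7 = 2.5, z_7 = 1, h_7 = 4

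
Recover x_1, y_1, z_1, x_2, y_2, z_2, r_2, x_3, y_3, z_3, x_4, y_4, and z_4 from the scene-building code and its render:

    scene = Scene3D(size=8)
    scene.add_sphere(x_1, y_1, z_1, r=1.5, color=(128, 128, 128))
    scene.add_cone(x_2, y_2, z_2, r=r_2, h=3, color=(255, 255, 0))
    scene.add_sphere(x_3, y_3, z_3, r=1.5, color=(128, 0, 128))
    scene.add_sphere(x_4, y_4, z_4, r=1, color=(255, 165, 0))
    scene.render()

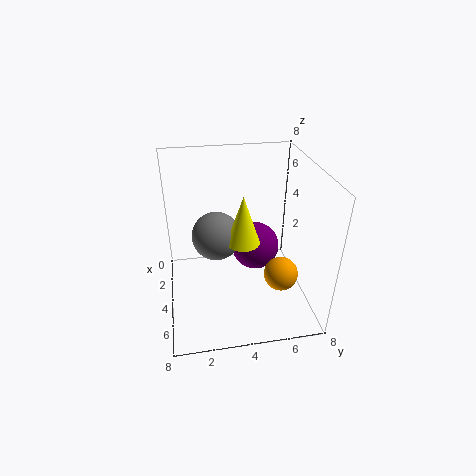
x_1 = 2
y_1 = 3
z_1 = 3
x_2 = 3
y_2 = 4.5
z_2 = 3
r_2 = 1
x_3 = 2
y_3 = 5.5
z_3 = 2
x_4 = 4.5
y_4 = 6.5
z_4 = 1.5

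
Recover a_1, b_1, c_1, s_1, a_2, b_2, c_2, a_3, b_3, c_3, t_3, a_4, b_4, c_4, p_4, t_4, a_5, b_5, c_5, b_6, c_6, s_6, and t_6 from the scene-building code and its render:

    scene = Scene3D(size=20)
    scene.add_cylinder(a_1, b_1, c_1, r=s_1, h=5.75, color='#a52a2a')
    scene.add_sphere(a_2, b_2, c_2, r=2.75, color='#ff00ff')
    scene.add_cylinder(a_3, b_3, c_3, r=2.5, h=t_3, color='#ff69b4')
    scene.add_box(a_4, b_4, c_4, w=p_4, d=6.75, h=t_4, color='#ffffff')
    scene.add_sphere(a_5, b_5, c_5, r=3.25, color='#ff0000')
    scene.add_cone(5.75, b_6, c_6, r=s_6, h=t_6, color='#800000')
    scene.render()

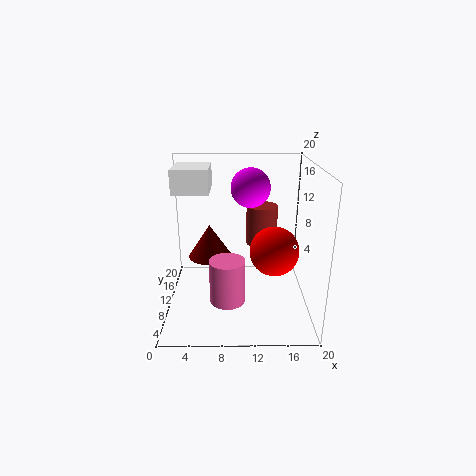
a_1 = 13.5
b_1 = 13
c_1 = 8
s_1 = 2.25
a_2 = 11.75
b_2 = 12.25
c_2 = 16.5
a_3 = 8.5
b_3 = 8
c_3 = 1.25
t_3 = 6.25
a_4 = 0.75
b_4 = 11.75
c_4 = 15.5
p_4 = 5.25
t_4 = 3.5
a_5 = 14.75
b_5 = 7.25
c_5 = 9.25
b_6 = 13.75
c_6 = 5.5
s_6 = 3.25
t_6 = 5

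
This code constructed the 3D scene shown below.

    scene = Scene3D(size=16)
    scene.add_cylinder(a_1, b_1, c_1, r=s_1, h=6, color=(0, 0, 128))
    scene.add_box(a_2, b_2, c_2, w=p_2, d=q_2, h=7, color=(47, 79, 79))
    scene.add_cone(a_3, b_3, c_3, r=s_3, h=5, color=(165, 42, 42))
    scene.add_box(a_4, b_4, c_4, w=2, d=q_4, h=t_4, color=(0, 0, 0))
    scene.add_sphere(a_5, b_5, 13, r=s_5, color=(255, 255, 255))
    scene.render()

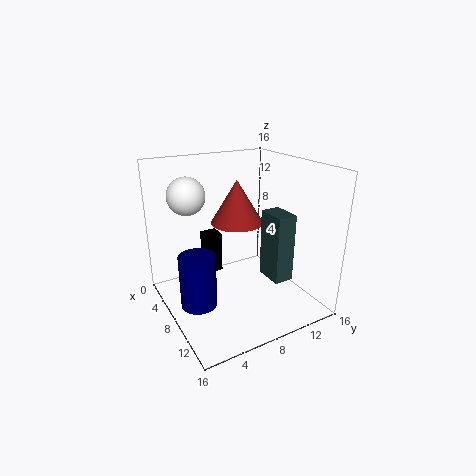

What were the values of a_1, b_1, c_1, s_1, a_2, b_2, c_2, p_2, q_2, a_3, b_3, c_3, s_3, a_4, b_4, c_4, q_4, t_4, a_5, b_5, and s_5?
a_1 = 8, b_1 = 3, c_1 = 1, s_1 = 2, a_2 = 11, b_2 = 9, c_2 = 5, p_2 = 3, q_2 = 2, a_3 = 6, b_3 = 9, c_3 = 9, s_3 = 3, a_4 = 2, b_4 = 6, c_4 = 2, q_4 = 2, t_4 = 5, a_5 = 6, b_5 = 3, s_5 = 2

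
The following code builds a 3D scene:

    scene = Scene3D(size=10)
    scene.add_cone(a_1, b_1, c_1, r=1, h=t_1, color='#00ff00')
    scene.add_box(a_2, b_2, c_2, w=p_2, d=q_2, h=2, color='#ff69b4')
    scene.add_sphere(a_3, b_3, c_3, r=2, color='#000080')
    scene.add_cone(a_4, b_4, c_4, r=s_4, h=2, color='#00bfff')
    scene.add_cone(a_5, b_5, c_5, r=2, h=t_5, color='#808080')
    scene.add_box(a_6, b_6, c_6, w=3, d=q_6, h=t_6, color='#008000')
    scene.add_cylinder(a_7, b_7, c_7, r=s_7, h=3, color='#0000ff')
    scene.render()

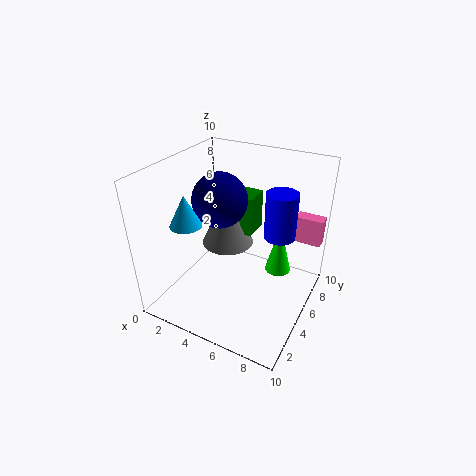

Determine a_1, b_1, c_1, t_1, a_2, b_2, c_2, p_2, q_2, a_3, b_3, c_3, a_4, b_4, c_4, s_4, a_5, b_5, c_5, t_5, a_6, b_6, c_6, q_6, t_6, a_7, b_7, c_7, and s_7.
a_1 = 7, b_1 = 8, c_1 = 1, t_1 = 4, a_2 = 8, b_2 = 8, c_2 = 4, p_2 = 2, q_2 = 1, a_3 = 3, b_3 = 6, c_3 = 7, a_4 = 3, b_4 = 2, c_4 = 7, s_4 = 1, a_5 = 3, b_5 = 7, c_5 = 3, t_5 = 4, a_6 = 2, b_6 = 7, c_6 = 4, q_6 = 2, t_6 = 3, a_7 = 8, b_7 = 5, c_7 = 6, s_7 = 1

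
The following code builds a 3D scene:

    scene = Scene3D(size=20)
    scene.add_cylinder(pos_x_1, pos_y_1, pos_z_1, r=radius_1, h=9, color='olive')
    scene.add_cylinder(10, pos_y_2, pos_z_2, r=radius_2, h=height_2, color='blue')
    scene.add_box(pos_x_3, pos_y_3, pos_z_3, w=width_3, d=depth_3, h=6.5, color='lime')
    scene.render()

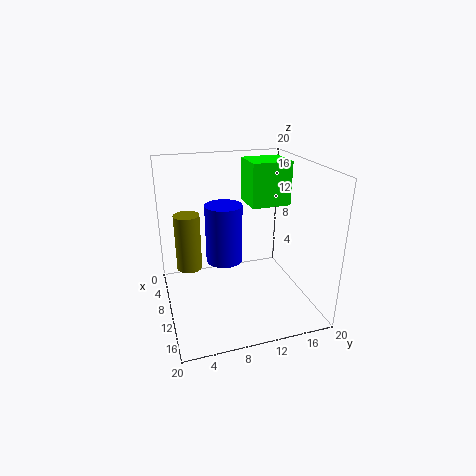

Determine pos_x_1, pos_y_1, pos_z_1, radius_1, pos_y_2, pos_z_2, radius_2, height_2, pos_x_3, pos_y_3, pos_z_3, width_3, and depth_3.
pos_x_1 = 3, pos_y_1 = 4, pos_z_1 = 2.5, radius_1 = 2, pos_y_2 = 8, pos_z_2 = 7, radius_2 = 2.5, height_2 = 8, pos_x_3 = 2, pos_y_3 = 13, pos_z_3 = 13, width_3 = 5.5, depth_3 = 6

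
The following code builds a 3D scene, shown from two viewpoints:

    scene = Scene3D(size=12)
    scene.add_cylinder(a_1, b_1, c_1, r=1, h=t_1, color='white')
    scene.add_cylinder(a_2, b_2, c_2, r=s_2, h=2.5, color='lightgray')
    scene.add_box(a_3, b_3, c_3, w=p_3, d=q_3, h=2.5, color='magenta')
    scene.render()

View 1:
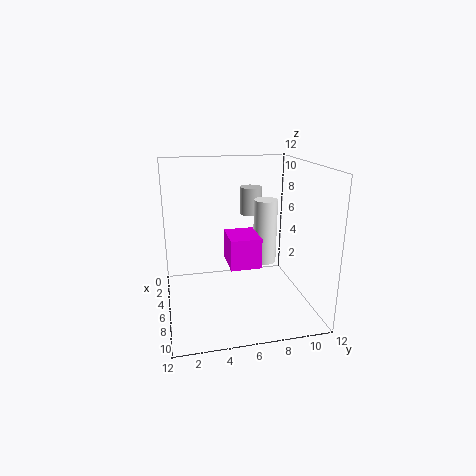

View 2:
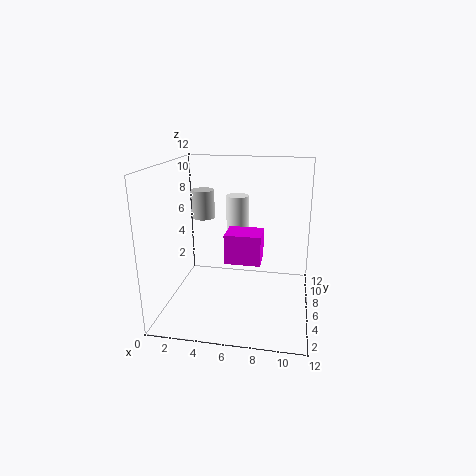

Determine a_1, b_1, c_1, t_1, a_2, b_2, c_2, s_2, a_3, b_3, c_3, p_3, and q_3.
a_1 = 5.5; b_1 = 8.5; c_1 = 3.5; t_1 = 5.5; a_2 = 2.5; b_2 = 8; c_2 = 7; s_2 = 1; a_3 = 5; b_3 = 5; c_3 = 4; p_3 = 3; q_3 = 2.5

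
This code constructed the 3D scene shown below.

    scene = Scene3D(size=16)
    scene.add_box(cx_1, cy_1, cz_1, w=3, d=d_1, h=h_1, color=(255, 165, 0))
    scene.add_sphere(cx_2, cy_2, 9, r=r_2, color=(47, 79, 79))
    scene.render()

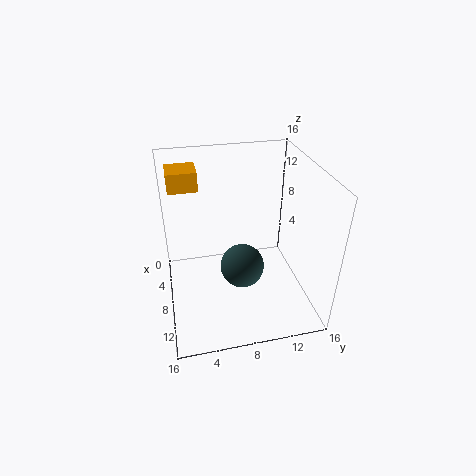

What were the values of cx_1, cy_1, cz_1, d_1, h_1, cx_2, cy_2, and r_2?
cx_1 = 5
cy_1 = 1
cz_1 = 14
d_1 = 3
h_1 = 2
cx_2 = 14
cy_2 = 7
r_2 = 2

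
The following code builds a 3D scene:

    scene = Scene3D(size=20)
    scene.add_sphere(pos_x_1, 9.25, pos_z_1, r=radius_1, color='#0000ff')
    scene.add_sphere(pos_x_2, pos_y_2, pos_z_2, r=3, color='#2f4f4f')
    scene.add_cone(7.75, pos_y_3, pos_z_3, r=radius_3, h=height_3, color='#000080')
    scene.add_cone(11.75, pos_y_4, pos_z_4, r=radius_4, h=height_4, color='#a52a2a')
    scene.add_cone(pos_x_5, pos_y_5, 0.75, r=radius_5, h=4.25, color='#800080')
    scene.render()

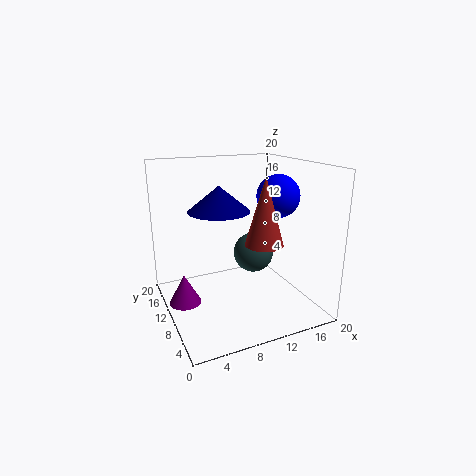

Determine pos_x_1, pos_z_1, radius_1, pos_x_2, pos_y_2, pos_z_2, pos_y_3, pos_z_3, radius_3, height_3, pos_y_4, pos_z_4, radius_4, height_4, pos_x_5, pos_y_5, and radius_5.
pos_x_1 = 15.75; pos_z_1 = 15.5; radius_1 = 3; pos_x_2 = 13.75; pos_y_2 = 12.5; pos_z_2 = 6.25; pos_y_3 = 11.25; pos_z_3 = 13.75; radius_3 = 4.25; height_3 = 3.5; pos_y_4 = 5.75; pos_z_4 = 10.25; radius_4 = 2.5; height_4 = 8.75; pos_x_5 = 2.5; pos_y_5 = 11.75; radius_5 = 2.25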